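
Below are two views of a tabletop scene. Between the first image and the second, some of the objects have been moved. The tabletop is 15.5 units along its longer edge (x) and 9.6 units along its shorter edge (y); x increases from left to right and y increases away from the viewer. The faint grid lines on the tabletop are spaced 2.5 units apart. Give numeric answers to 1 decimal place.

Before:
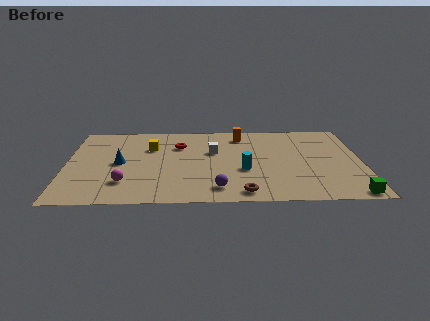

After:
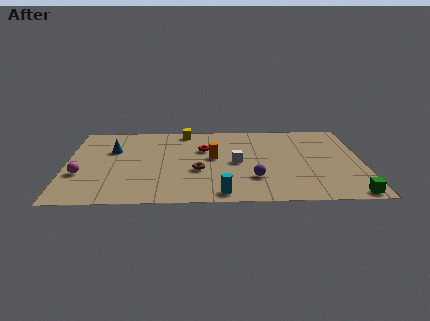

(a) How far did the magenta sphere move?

2.5

The magenta sphere was near (3.1, 2.4) before and (0.8, 3.4) after, so it travelled √(2.3² + 1.0²) ≈ 2.5 units.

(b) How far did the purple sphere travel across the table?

2.2

From (7.9, 1.6) to (9.8, 2.7), the purple sphere covered √(1.9² + 1.1²) ≈ 2.2 units.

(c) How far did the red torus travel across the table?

1.4

The red torus was near (5.9, 6.8) before and (7.2, 6.3) after, so it travelled √(1.3² + 0.5²) ≈ 1.4 units.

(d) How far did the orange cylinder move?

3.2

From (9.2, 8.0) to (7.7, 5.2), the orange cylinder covered √(1.5² + 2.8²) ≈ 3.2 units.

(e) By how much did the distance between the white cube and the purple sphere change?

-2.3

Before: roughly 4.4 units apart; after: 2.1. That's 2.3 units closer together.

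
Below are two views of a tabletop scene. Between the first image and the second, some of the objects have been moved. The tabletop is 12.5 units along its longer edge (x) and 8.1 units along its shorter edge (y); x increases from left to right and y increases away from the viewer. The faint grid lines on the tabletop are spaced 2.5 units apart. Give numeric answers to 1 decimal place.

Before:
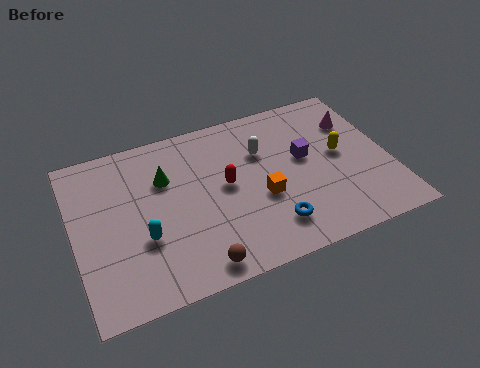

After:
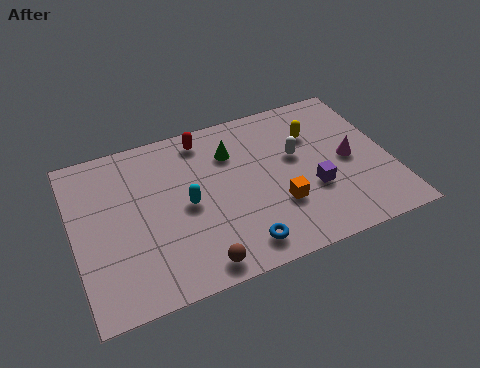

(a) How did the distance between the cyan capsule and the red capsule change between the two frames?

-0.4

They were about 3.7 units apart before and 3.3 after — 0.4 units closer together.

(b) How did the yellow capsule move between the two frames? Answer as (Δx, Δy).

(-0.9, 1.4)

The yellow capsule was at about (10.6, 4.3) and moved to about (9.7, 5.7).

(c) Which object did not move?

the brown sphere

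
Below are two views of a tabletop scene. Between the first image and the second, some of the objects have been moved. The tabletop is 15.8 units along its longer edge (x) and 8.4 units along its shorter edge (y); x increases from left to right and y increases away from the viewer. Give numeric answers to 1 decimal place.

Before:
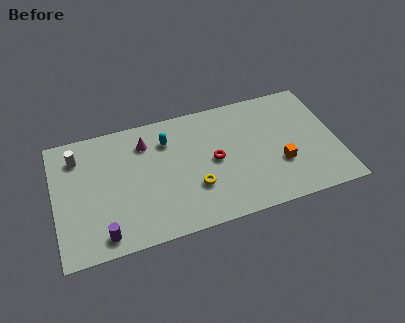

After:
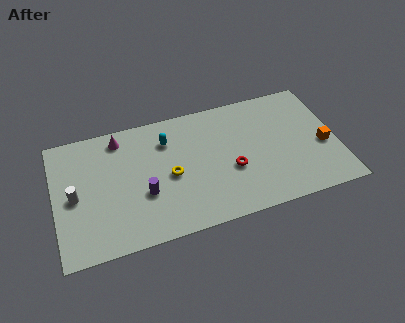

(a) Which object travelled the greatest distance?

the purple cylinder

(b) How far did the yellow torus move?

1.8

The yellow torus moved from about (7.7, 2.7) to (6.4, 3.9), a distance of √(1.3² + 1.2²) ≈ 1.8.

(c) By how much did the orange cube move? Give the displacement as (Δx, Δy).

(2.5, 0.6)

The orange cube started near (12.5, 2.9) and ended near (15.0, 3.5).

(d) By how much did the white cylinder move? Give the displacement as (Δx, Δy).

(-0.3, -2.6)

From the two frames, the white cylinder sits at roughly (1.4, 6.6) before and (1.1, 4.0) after.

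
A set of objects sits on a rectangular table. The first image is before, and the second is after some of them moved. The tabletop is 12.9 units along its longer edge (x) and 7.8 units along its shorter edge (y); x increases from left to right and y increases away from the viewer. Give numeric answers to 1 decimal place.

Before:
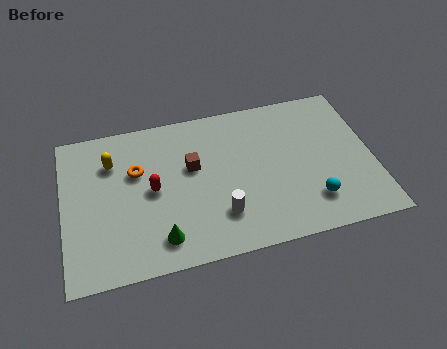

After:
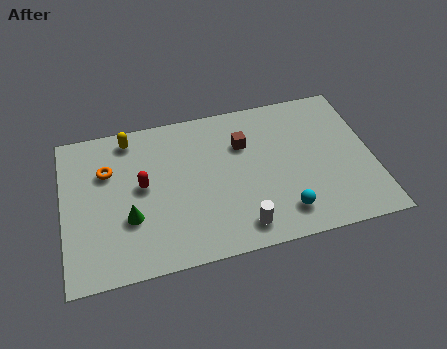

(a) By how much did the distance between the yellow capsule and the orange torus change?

+0.6

They were about 1.2 units apart before and 1.8 after — 0.6 units further apart.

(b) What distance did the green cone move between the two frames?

1.8

The green cone moved from about (3.9, 1.4) to (2.7, 2.7), a distance of √(1.2² + 1.3²) ≈ 1.8.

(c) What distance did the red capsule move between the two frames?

0.5

The red capsule was near (3.7, 3.9) before and (3.3, 4.2) after, so it travelled √(0.4² + 0.3²) ≈ 0.5 units.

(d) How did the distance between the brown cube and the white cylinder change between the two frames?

+1.3

They were about 2.9 units apart before and 4.2 after — 1.3 units further apart.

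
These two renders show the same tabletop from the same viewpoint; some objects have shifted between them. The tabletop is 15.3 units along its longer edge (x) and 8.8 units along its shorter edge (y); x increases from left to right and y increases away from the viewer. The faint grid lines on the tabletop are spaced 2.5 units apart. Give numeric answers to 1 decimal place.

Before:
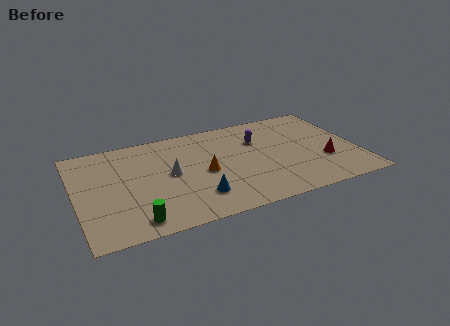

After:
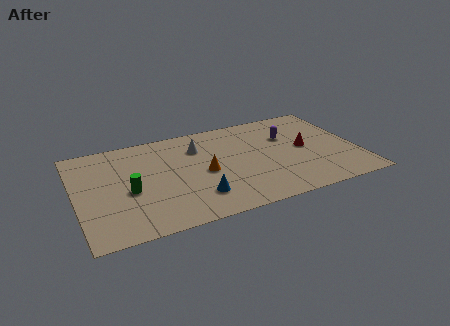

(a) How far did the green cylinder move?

2.6

From (2.9, 1.2) to (2.8, 3.8), the green cylinder covered √(0.1² + 2.6²) ≈ 2.6 units.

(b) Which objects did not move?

the blue cone and the orange cone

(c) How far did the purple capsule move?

1.6

The purple capsule moved from about (10.1, 6.1) to (11.7, 5.9), a distance of √(1.6² + 0.2²) ≈ 1.6.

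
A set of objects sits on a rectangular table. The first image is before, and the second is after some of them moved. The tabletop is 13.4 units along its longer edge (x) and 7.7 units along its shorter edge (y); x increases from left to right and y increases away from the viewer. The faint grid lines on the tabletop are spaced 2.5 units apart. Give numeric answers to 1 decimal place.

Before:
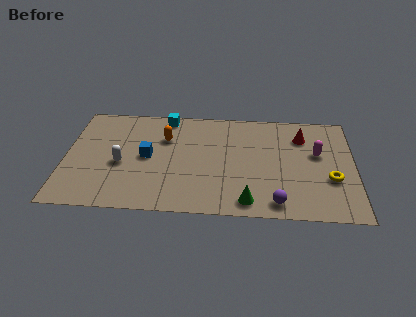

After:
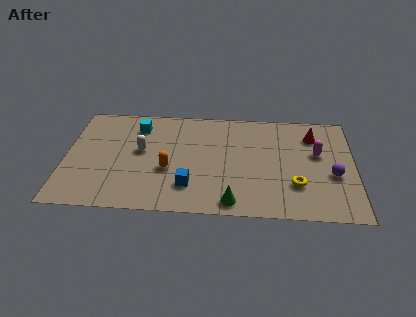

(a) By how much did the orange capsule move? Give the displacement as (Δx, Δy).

(0.2, -2.3)

The orange capsule started near (4.6, 5.3) and ended near (4.8, 3.0).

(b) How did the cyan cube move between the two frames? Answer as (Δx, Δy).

(-1.3, -0.8)

From the two frames, the cyan cube sits at roughly (4.6, 6.9) before and (3.3, 6.1) after.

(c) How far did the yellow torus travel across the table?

1.7

The yellow torus was near (12.3, 2.8) before and (10.7, 2.3) after, so it travelled √(1.6² + 0.5²) ≈ 1.7 units.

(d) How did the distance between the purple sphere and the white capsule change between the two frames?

+1.4

They were about 7.6 units apart before and 9.0 after — 1.4 units further apart.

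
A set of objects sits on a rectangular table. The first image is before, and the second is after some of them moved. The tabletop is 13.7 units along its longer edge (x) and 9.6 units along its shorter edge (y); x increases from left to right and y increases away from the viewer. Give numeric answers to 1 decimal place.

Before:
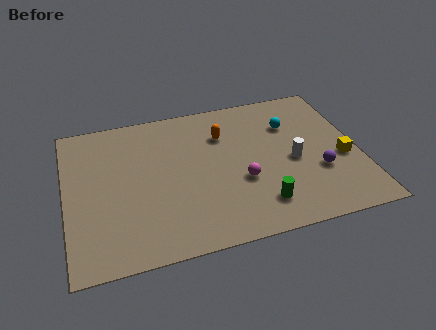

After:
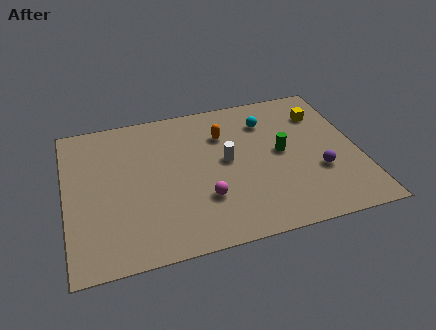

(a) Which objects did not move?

the purple sphere and the orange capsule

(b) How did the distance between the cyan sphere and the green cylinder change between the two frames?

-2.9

Before: roughly 5.3 units apart; after: 2.4. That's 2.9 units closer together.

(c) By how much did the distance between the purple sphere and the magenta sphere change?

+1.8

They were about 3.6 units apart before and 5.4 after — 1.8 units further apart.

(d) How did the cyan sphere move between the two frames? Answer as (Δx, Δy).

(-1.1, 0.5)

From the two frames, the cyan sphere sits at roughly (10.7, 6.8) before and (9.6, 7.3) after.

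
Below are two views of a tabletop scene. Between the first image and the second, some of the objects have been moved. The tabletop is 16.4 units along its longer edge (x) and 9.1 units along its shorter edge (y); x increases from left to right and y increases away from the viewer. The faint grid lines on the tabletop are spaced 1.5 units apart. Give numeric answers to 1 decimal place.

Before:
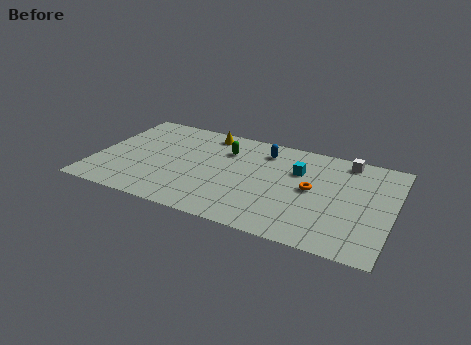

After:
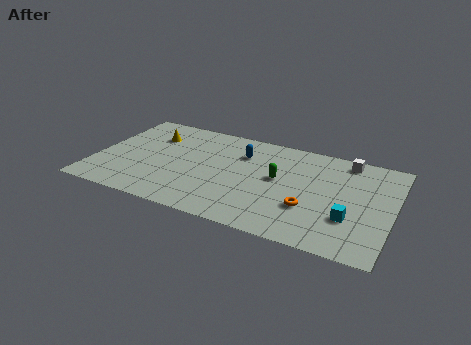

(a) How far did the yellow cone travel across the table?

3.3

The yellow cone was near (5.8, 7.9) before and (2.8, 6.6) after, so it travelled √(3.0² + 1.3²) ≈ 3.3 units.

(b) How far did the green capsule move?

3.5

From (7.0, 6.6) to (10.1, 5.0), the green capsule covered √(3.1² + 1.6²) ≈ 3.5 units.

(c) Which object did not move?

the white cube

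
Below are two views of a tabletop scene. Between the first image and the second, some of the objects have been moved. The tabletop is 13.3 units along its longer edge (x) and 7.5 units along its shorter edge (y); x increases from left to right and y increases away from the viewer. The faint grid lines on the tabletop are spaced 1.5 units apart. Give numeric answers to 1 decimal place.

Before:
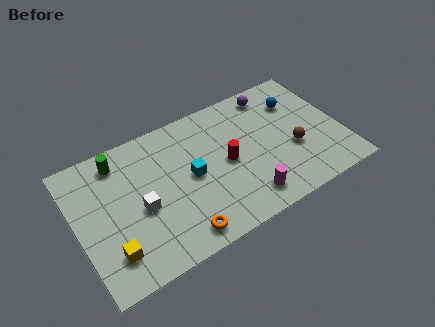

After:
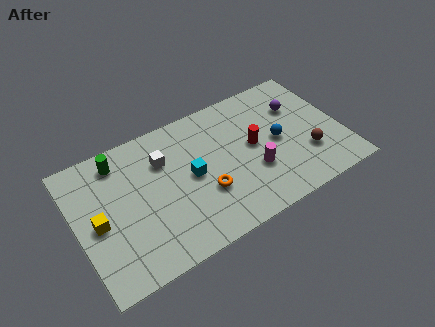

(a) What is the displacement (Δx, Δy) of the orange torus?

(1.5, 1.6)

The orange torus started near (4.7, 1.0) and ended near (6.2, 2.6).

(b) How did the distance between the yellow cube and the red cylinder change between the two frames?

+1.5

The distance was about 6.4 in the first image and 7.9 in the second, so they moved 1.5 units further apart.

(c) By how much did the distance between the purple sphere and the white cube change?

-1.0

The distance was about 7.9 in the first image and 6.9 in the second, so they moved 1.0 units closer together.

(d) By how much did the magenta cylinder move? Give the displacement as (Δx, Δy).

(0.6, 1.3)

From the two frames, the magenta cylinder sits at roughly (8.1, 1.3) before and (8.7, 2.6) after.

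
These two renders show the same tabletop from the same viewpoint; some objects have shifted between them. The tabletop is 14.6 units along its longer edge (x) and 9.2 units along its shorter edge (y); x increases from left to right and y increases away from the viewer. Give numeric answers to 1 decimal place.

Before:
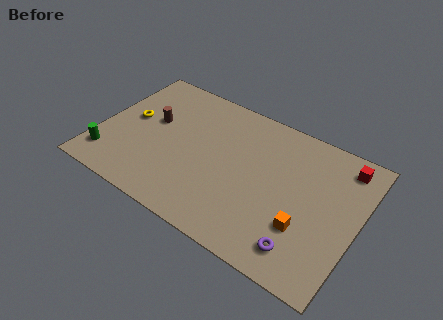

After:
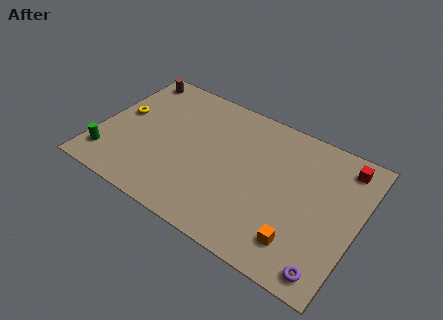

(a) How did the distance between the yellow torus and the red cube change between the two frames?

+0.5

They were about 12.1 units apart before and 12.6 after — 0.5 units further apart.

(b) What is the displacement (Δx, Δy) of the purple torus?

(1.5, -0.5)

The purple torus started near (12.0, 1.6) and ended near (13.5, 1.1).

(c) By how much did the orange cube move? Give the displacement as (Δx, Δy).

(-0.1, -1.0)

From the two frames, the orange cube sits at roughly (11.9, 2.9) before and (11.8, 1.9) after.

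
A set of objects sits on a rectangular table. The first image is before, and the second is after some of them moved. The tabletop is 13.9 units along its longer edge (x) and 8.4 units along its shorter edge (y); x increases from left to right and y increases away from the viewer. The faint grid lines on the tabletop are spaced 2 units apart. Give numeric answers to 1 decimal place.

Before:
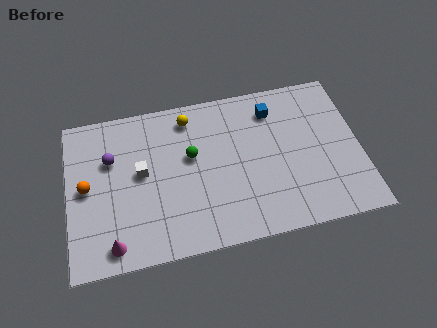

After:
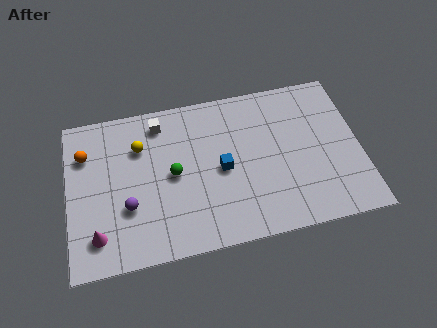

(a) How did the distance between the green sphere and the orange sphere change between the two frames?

-0.5

They were about 5.0 units apart before and 4.5 after — 0.5 units closer together.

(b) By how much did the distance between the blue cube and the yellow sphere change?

+0.3

Before: roughly 4.0 units apart; after: 4.3. That's 0.3 units further apart.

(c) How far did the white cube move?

2.7

The white cube moved from about (3.5, 4.6) to (4.5, 7.1), a distance of √(1.0² + 2.5²) ≈ 2.7.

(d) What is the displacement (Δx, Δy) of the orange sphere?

(0.0, 1.8)

From the two frames, the orange sphere sits at roughly (0.9, 4.3) before and (0.9, 6.1) after.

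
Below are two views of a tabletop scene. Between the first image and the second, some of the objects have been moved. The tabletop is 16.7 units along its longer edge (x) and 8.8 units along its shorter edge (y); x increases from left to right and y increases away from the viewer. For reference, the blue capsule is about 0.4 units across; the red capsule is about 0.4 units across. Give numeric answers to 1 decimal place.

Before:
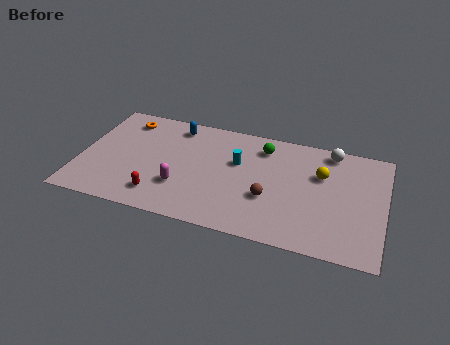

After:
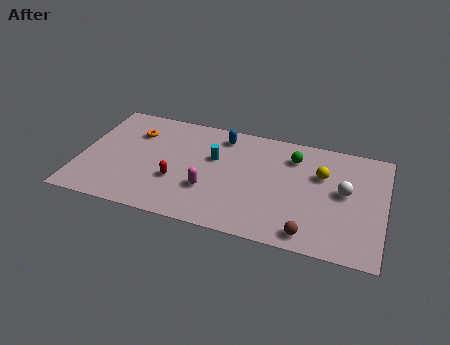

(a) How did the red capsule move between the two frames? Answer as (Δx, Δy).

(0.8, 1.4)

The red capsule started near (4.6, 1.7) and ended near (5.4, 3.1).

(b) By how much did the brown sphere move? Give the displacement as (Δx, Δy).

(2.3, -2.1)

From the two frames, the brown sphere sits at roughly (10.5, 3.2) before and (12.8, 1.1) after.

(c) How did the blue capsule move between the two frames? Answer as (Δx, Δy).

(2.6, -0.1)

The blue capsule was at about (5.0, 7.5) and moved to about (7.6, 7.4).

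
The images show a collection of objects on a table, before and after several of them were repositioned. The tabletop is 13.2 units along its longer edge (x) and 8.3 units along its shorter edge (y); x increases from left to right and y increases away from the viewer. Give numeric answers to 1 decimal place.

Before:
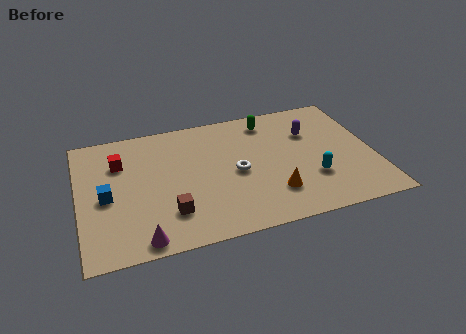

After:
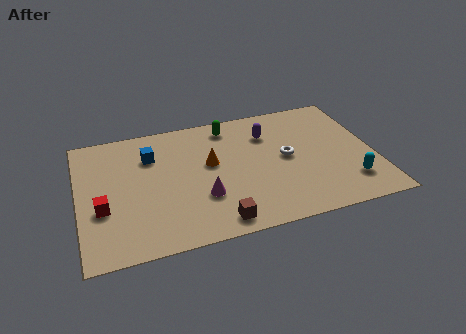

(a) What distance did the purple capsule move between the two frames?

1.9

The purple capsule moved from about (10.5, 5.7) to (8.6, 6.1), a distance of √(1.9² + 0.4²) ≈ 1.9.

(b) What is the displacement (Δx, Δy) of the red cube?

(-0.9, -2.8)

The red cube started near (1.9, 5.9) and ended near (1.0, 3.1).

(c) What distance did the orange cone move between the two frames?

3.7

From (8.5, 2.1) to (5.9, 4.8), the orange cone covered √(2.6² + 2.7²) ≈ 3.7 units.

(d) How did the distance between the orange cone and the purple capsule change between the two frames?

-1.1

The distance was about 4.1 in the first image and 3.0 in the second, so they moved 1.1 units closer together.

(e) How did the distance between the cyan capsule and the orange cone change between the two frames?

+4.8

They were about 1.9 units apart before and 6.7 after — 4.8 units further apart.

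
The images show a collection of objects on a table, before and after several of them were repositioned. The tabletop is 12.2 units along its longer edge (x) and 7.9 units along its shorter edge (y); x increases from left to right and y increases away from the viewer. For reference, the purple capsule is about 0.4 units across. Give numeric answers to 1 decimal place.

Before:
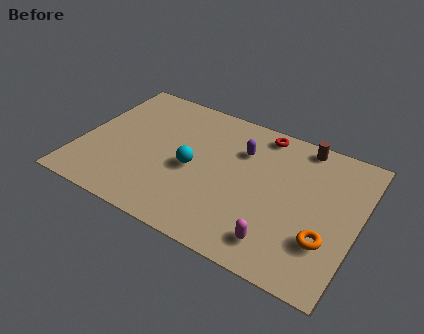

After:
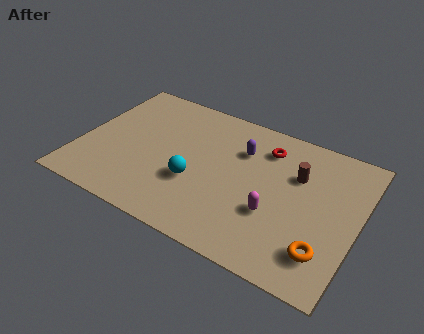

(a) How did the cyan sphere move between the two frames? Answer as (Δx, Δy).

(0.2, -0.7)

The cyan sphere was at about (5.0, 3.6) and moved to about (5.2, 2.9).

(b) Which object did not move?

the purple capsule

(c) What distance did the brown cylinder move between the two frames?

1.8

The brown cylinder was near (9.4, 7.1) before and (9.4, 5.3) after, so it travelled √(0.0² + 1.8²) ≈ 1.8 units.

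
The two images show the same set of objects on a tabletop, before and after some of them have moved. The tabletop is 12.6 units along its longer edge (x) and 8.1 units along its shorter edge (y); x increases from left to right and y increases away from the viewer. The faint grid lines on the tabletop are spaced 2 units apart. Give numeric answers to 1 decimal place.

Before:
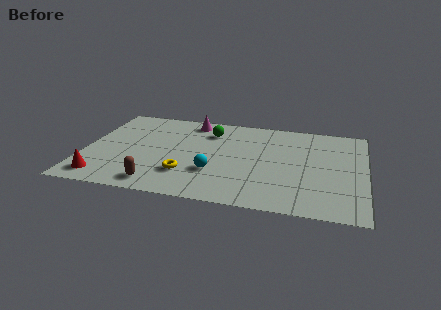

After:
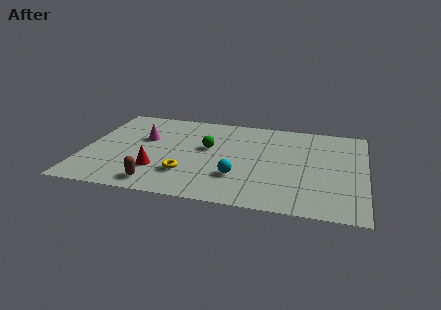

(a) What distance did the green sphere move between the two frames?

1.5

The green sphere was near (5.5, 6.2) before and (5.5, 4.7) after, so it travelled √(0.0² + 1.5²) ≈ 1.5 units.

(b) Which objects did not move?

the brown capsule and the yellow torus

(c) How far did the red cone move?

2.6

From (1.0, 1.2) to (3.4, 2.3), the red cone covered √(2.4² + 1.1²) ≈ 2.6 units.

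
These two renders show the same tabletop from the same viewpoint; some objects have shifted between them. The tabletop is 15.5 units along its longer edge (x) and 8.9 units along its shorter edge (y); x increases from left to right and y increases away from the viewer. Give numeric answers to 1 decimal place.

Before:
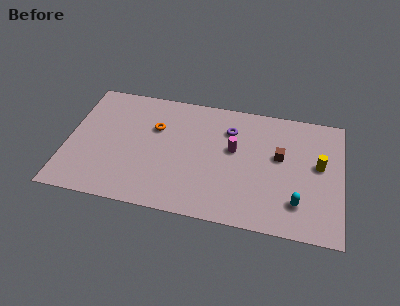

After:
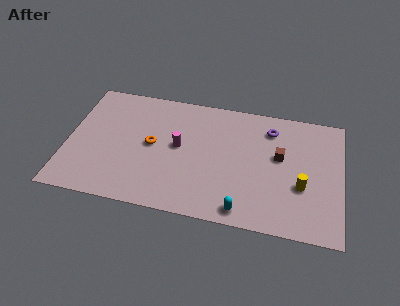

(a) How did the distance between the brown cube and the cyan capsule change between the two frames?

+1.3

The distance was about 3.3 in the first image and 4.6 in the second, so they moved 1.3 units further apart.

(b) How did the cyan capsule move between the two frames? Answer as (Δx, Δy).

(-3.0, -1.1)

From the two frames, the cyan capsule sits at roughly (13.1, 2.1) before and (10.1, 1.0) after.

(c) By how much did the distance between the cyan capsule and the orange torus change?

-2.6

They were about 9.0 units apart before and 6.4 after — 2.6 units closer together.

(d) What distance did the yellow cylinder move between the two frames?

1.9

From (14.2, 5.0) to (13.3, 3.3), the yellow cylinder covered √(0.9² + 1.7²) ≈ 1.9 units.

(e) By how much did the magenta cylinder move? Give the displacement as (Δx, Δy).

(-3.1, -0.4)

The magenta cylinder started near (9.4, 5.2) and ended near (6.3, 4.8).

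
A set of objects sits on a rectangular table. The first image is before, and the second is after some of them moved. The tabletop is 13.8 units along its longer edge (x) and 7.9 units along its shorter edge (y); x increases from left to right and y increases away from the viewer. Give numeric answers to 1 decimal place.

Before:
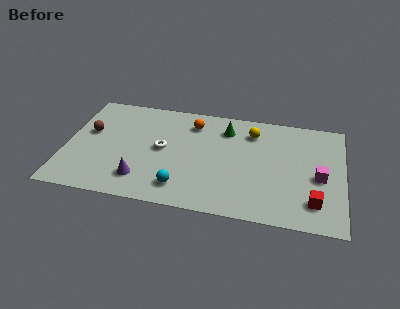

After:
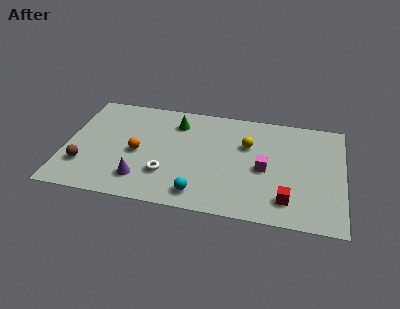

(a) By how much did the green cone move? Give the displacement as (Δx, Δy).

(-2.5, 0.0)

From the two frames, the green cone sits at roughly (7.9, 6.2) before and (5.4, 6.2) after.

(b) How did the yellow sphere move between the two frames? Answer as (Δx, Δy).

(-0.2, -1.0)

The yellow sphere was at about (9.2, 6.2) and moved to about (9.0, 5.2).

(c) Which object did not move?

the purple cone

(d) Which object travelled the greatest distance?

the orange sphere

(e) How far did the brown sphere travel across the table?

2.5

The brown sphere was near (1.1, 4.7) before and (1.0, 2.2) after, so it travelled √(0.1² + 2.5²) ≈ 2.5 units.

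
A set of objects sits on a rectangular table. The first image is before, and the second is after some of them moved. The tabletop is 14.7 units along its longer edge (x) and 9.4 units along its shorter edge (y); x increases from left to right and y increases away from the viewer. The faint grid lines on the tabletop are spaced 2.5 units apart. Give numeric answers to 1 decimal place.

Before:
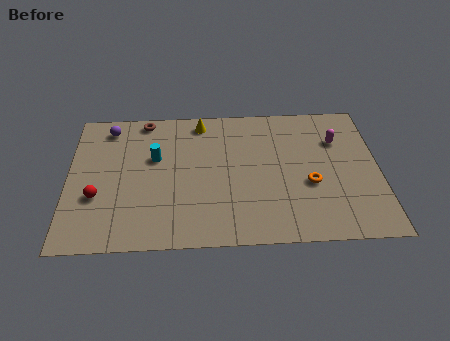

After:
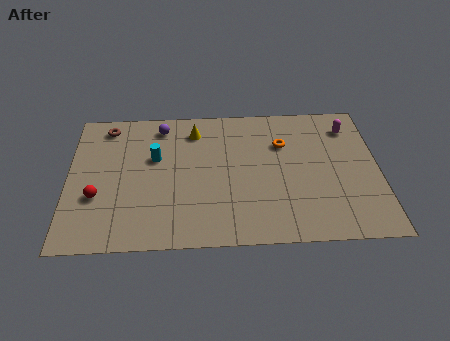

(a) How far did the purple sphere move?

2.5

The purple sphere was near (1.9, 8.0) before and (4.4, 8.0) after, so it travelled √(2.5² + 0.0²) ≈ 2.5 units.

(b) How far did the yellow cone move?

0.7

The yellow cone was near (6.3, 8.2) before and (6.0, 7.6) after, so it travelled √(0.3² + 0.6²) ≈ 0.7 units.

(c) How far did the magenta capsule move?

1.1

From (12.8, 6.6) to (13.4, 7.5), the magenta capsule covered √(0.6² + 0.9²) ≈ 1.1 units.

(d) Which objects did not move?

the red sphere and the cyan cylinder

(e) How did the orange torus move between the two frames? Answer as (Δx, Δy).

(-1.2, 2.8)

From the two frames, the orange torus sits at roughly (11.4, 3.7) before and (10.2, 6.5) after.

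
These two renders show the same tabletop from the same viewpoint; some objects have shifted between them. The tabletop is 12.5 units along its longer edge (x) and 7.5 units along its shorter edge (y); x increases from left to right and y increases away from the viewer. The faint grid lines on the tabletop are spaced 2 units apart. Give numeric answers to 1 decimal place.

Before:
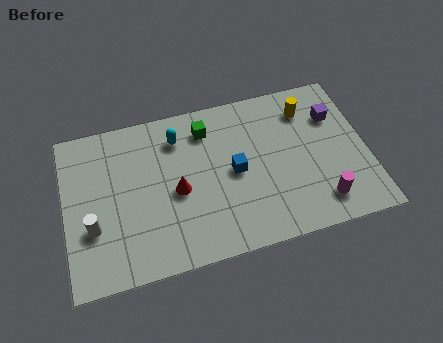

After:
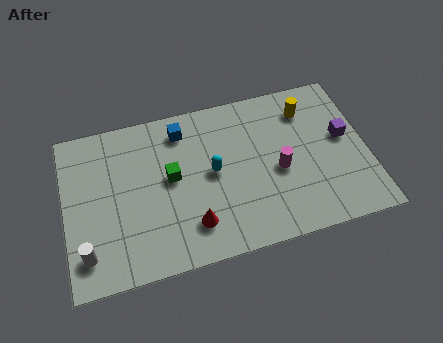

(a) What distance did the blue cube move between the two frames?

3.2

The blue cube was near (7.0, 3.7) before and (5.0, 6.2) after, so it travelled √(2.0² + 2.5²) ≈ 3.2 units.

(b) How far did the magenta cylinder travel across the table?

2.5

The magenta cylinder moved from about (10.4, 1.4) to (8.8, 3.3), a distance of √(1.6² + 1.9²) ≈ 2.5.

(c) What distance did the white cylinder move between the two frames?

1.1

The white cylinder was near (1.1, 2.6) before and (0.8, 1.5) after, so it travelled √(0.3² + 1.1²) ≈ 1.1 units.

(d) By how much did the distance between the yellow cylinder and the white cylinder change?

+0.7

They were about 9.7 units apart before and 10.4 after — 0.7 units further apart.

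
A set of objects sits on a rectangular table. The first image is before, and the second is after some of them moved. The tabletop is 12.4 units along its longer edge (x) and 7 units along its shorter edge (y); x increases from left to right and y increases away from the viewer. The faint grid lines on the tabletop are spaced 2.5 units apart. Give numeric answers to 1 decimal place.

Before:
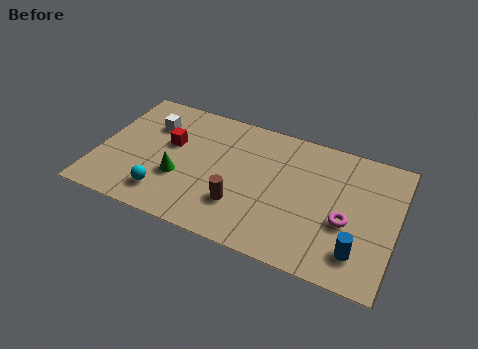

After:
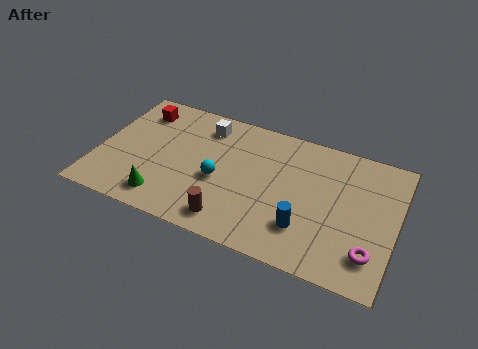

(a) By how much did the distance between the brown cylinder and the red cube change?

+2.4

The distance was about 3.9 in the first image and 6.3 in the second, so they moved 2.4 units further apart.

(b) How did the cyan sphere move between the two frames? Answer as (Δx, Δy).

(2.1, 1.6)

The cyan sphere was at about (3.0, 1.4) and moved to about (5.1, 3.0).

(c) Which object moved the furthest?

the cyan sphere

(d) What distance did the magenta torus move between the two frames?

1.6

From (10.4, 2.8) to (11.5, 1.6), the magenta torus covered √(1.1² + 1.2²) ≈ 1.6 units.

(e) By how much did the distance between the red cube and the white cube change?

+1.6

The distance was about 1.2 in the first image and 2.8 in the second, so they moved 1.6 units further apart.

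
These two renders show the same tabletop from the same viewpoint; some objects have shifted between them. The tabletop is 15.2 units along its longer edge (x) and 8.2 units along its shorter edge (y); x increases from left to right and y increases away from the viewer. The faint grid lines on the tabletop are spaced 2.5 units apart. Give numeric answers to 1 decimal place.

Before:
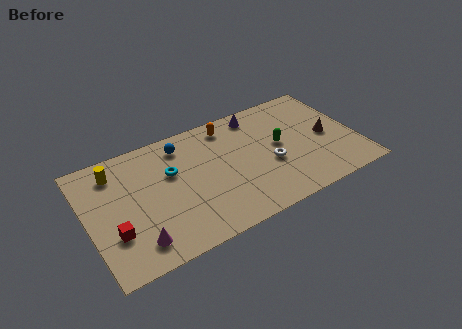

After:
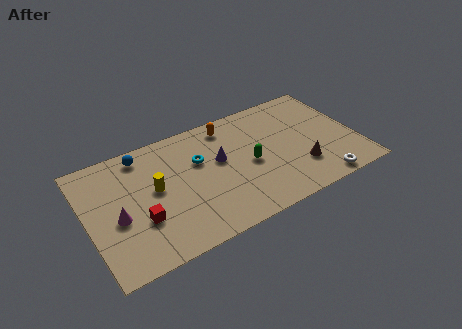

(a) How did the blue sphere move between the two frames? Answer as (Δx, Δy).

(-2.2, 0.3)

From the two frames, the blue sphere sits at roughly (5.6, 6.8) before and (3.4, 7.1) after.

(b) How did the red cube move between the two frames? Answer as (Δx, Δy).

(1.5, 0.2)

From the two frames, the red cube sits at roughly (1.3, 2.6) before and (2.8, 2.8) after.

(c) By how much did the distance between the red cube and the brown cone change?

-3.4

Before: roughly 12.4 units apart; after: 9.0. That's 3.4 units closer together.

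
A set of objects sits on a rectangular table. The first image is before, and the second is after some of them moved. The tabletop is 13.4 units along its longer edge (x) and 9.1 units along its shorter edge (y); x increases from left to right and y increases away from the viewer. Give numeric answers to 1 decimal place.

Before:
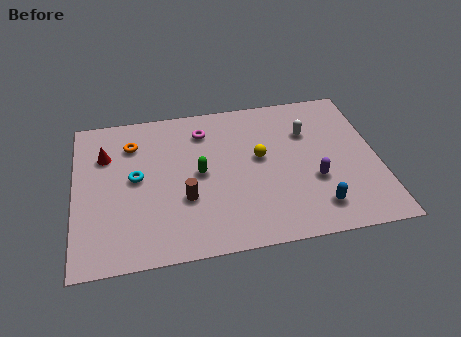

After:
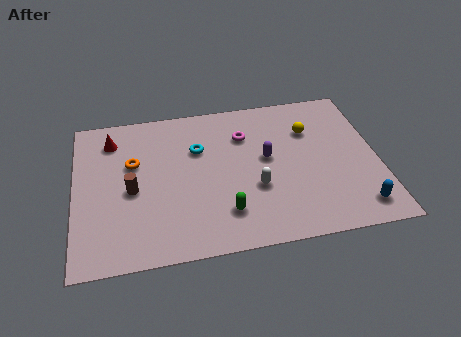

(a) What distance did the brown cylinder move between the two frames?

2.5

From (4.8, 3.2) to (2.5, 4.1), the brown cylinder covered √(2.3² + 0.9²) ≈ 2.5 units.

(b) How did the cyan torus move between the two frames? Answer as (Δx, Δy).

(2.8, 1.3)

From the two frames, the cyan torus sits at roughly (2.7, 4.8) before and (5.5, 6.1) after.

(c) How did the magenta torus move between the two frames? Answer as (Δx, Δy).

(1.8, -0.6)

From the two frames, the magenta torus sits at roughly (5.8, 7.2) before and (7.6, 6.6) after.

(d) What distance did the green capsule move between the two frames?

2.7

From (5.5, 4.6) to (6.5, 2.1), the green capsule covered √(1.0² + 2.5²) ≈ 2.7 units.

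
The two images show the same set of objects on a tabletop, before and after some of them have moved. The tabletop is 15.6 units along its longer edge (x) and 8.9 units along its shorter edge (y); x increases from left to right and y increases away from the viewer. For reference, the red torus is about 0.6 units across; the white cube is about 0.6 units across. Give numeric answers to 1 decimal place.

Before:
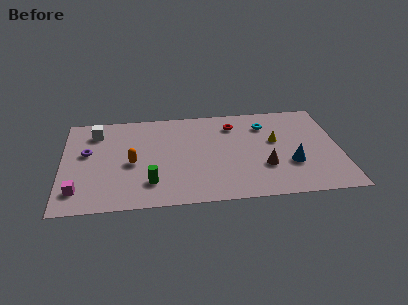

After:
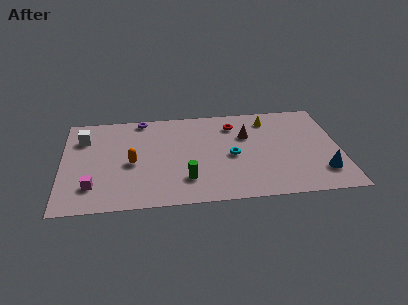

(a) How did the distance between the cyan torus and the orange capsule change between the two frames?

-2.5

Before: roughly 8.1 units apart; after: 5.6. That's 2.5 units closer together.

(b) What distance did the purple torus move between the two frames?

4.2

The purple torus moved from about (1.4, 5.2) to (4.5, 8.1), a distance of √(3.1² + 2.9²) ≈ 4.2.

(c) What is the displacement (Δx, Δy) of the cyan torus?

(-2.0, -2.7)

The cyan torus started near (11.5, 6.8) and ended near (9.5, 4.1).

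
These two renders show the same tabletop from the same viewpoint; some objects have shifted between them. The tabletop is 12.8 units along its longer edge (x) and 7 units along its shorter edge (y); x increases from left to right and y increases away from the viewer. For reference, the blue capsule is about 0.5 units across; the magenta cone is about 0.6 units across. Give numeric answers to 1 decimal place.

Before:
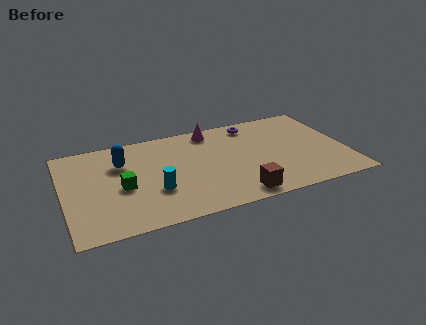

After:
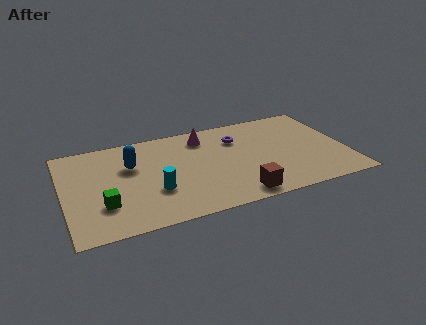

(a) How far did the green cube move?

1.3

The green cube moved from about (2.6, 3.1) to (1.7, 2.1), a distance of √(0.9² + 1.0²) ≈ 1.3.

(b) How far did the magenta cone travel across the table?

0.6

From (6.9, 6.1) to (6.5, 5.7), the magenta cone covered √(0.4² + 0.4²) ≈ 0.6 units.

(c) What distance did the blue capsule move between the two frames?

0.5

The blue capsule was near (2.7, 4.9) before and (3.1, 4.6) after, so it travelled √(0.4² + 0.3²) ≈ 0.5 units.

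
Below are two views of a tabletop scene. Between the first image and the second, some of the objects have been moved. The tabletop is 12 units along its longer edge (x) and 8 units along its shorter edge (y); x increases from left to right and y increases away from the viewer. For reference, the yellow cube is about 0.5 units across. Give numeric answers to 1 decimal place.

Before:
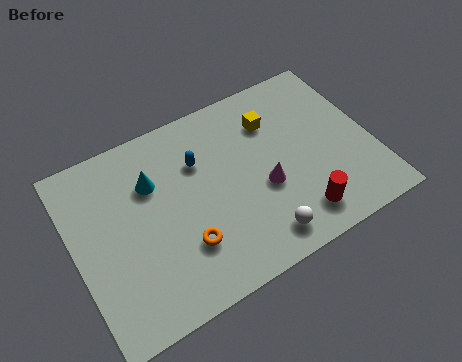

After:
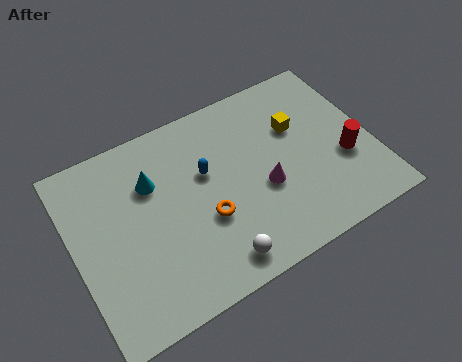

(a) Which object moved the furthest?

the red cylinder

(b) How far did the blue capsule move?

0.6

The blue capsule was near (5.2, 5.5) before and (5.4, 4.9) after, so it travelled √(0.2² + 0.6²) ≈ 0.6 units.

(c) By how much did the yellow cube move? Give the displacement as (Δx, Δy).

(0.9, -0.7)

From the two frames, the yellow cube sits at roughly (8.3, 5.9) before and (9.2, 5.2) after.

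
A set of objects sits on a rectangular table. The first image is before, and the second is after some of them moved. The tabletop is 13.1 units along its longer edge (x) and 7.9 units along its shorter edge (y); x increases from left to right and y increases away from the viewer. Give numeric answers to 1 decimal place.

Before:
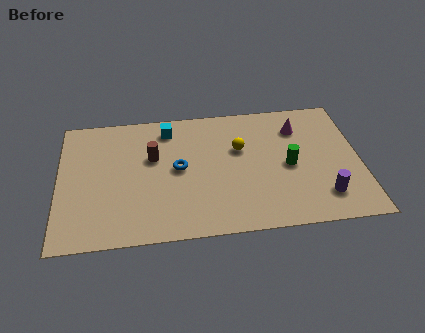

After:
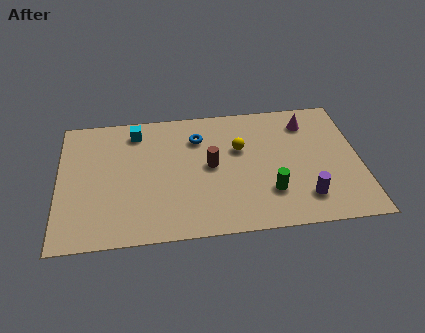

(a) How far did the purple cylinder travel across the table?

0.8

From (11.4, 1.7) to (10.6, 1.7), the purple cylinder covered √(0.8² + 0.0²) ≈ 0.8 units.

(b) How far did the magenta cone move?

0.5

The magenta cone moved from about (10.5, 6.0) to (10.9, 6.3), a distance of √(0.4² + 0.3²) ≈ 0.5.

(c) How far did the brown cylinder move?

2.6

From (4.1, 4.9) to (6.6, 4.1), the brown cylinder covered √(2.5² + 0.8²) ≈ 2.6 units.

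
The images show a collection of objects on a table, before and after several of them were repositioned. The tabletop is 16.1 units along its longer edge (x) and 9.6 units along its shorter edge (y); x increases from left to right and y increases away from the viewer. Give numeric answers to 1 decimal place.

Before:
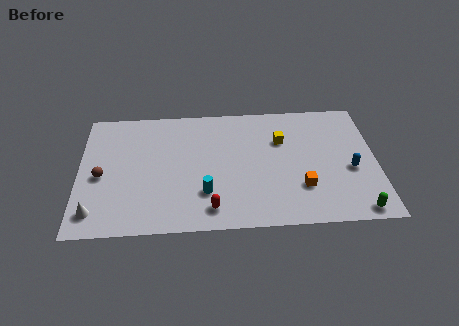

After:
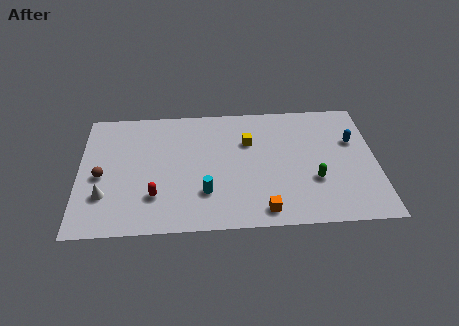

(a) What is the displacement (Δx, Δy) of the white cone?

(0.5, 1.2)

From the two frames, the white cone sits at roughly (0.9, 1.6) before and (1.4, 2.8) after.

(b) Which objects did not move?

the cyan cylinder and the brown sphere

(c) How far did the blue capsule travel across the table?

2.2

The blue capsule moved from about (14.7, 4.0) to (14.9, 6.2), a distance of √(0.2² + 2.2²) ≈ 2.2.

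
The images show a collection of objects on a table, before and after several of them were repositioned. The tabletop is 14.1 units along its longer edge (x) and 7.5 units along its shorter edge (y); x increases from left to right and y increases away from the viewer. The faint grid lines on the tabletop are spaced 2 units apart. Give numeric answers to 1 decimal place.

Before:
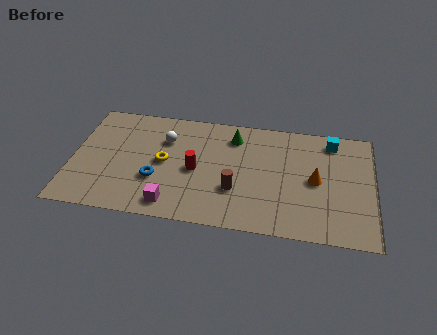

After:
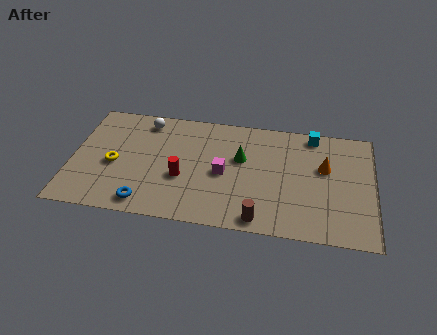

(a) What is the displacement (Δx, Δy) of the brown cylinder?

(1.2, -1.7)

The brown cylinder was at about (7.7, 2.5) and moved to about (8.9, 0.8).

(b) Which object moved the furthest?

the magenta cube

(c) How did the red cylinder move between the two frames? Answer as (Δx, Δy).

(-0.6, -0.6)

The red cylinder started near (5.8, 3.5) and ended near (5.2, 2.9).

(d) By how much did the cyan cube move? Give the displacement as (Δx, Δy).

(-0.9, 0.3)

The cyan cube started near (12.1, 6.4) and ended near (11.2, 6.7).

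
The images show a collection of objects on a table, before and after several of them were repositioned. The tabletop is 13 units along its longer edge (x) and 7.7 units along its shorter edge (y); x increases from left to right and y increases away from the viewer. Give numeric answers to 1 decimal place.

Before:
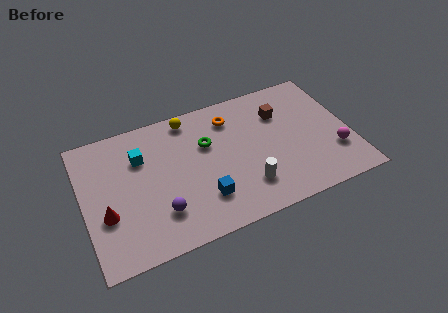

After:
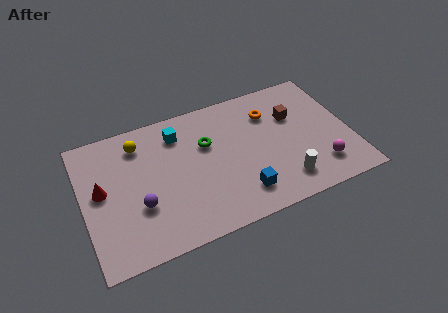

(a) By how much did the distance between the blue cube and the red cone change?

+2.3

They were about 4.7 units apart before and 7.0 after — 2.3 units further apart.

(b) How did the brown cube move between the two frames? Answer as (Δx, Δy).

(0.6, -0.4)

From the two frames, the brown cube sits at roughly (9.8, 5.5) before and (10.4, 5.1) after.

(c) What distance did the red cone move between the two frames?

1.4

The red cone was near (1.0, 2.8) before and (0.9, 4.2) after, so it travelled √(0.1² + 1.4²) ≈ 1.4 units.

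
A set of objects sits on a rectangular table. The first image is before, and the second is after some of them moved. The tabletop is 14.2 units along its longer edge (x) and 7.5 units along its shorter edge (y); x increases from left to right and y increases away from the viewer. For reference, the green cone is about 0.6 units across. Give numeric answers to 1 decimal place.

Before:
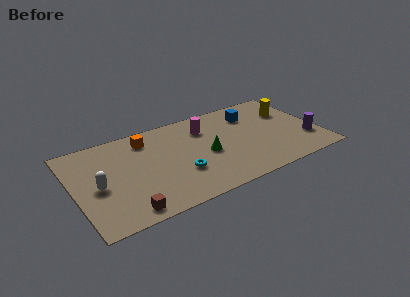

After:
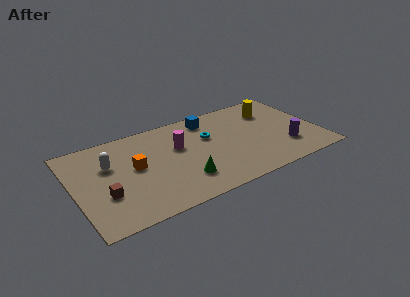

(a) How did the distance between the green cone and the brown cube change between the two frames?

-1.1

Before: roughly 5.6 units apart; after: 4.5. That's 1.1 units closer together.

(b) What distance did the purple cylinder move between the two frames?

1.3

The purple cylinder moved from about (13.4, 2.2) to (12.1, 2.1), a distance of √(1.3² + 0.1²) ≈ 1.3.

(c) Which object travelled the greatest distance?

the cyan torus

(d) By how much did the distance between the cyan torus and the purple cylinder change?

-2.5

Before: roughly 7.5 units apart; after: 5.0. That's 2.5 units closer together.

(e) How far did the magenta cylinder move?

1.9

From (7.8, 5.6) to (6.1, 4.7), the magenta cylinder covered √(1.7² + 0.9²) ≈ 1.9 units.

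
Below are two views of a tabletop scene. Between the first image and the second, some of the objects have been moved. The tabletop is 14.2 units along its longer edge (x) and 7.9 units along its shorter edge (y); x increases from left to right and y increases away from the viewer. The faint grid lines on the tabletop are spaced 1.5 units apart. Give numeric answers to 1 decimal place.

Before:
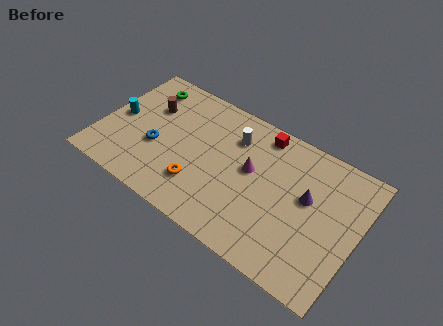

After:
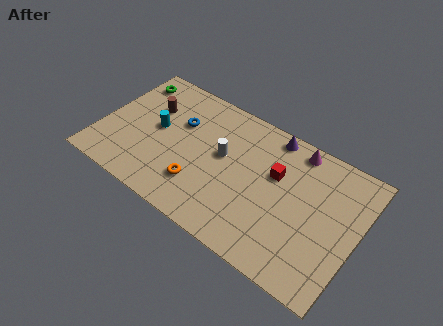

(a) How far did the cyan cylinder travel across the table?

2.1

From (0.9, 3.9) to (3.0, 4.2), the cyan cylinder covered √(2.1² + 0.3²) ≈ 2.1 units.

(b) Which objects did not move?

the orange torus and the brown cylinder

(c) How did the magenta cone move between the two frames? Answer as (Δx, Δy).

(2.1, 2.5)

The magenta cone was at about (8.3, 4.5) and moved to about (10.4, 7.0).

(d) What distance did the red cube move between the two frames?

2.2

The red cube was near (8.5, 6.9) before and (9.6, 5.0) after, so it travelled √(1.1² + 1.9²) ≈ 2.2 units.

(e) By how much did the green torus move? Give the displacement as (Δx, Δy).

(-0.9, 0.0)

From the two frames, the green torus sits at roughly (1.9, 6.5) before and (1.0, 6.5) after.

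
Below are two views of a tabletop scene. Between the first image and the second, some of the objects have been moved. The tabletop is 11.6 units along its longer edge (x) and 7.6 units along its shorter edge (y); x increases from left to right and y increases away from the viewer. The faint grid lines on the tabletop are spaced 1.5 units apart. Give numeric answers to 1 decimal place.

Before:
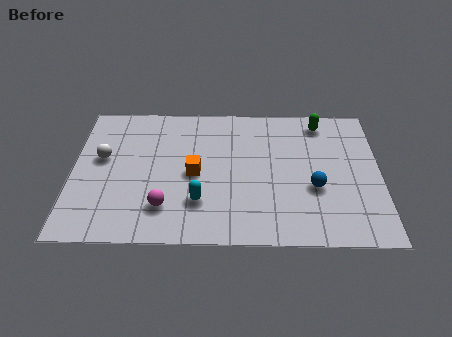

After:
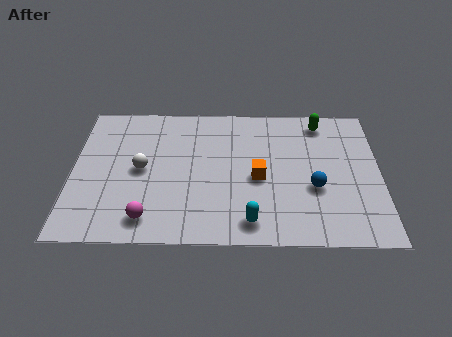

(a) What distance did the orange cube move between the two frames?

2.4

From (4.6, 3.6) to (7.0, 3.4), the orange cube covered √(2.4² + 0.2²) ≈ 2.4 units.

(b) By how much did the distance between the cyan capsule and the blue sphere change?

-1.4

Before: roughly 4.4 units apart; after: 3.0. That's 1.4 units closer together.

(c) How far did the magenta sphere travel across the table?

0.8

From (3.5, 1.8) to (2.9, 1.2), the magenta sphere covered √(0.6² + 0.6²) ≈ 0.8 units.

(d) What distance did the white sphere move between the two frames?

1.6

The white sphere moved from about (1.1, 4.4) to (2.6, 3.8), a distance of √(1.5² + 0.6²) ≈ 1.6.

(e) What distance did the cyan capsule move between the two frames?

2.1

The cyan capsule moved from about (4.8, 2.1) to (6.7, 1.1), a distance of √(1.9² + 1.0²) ≈ 2.1.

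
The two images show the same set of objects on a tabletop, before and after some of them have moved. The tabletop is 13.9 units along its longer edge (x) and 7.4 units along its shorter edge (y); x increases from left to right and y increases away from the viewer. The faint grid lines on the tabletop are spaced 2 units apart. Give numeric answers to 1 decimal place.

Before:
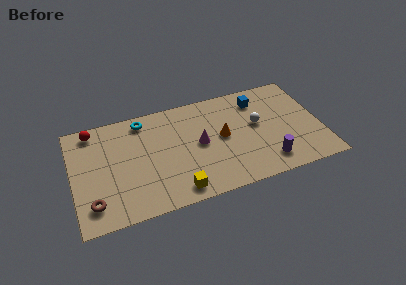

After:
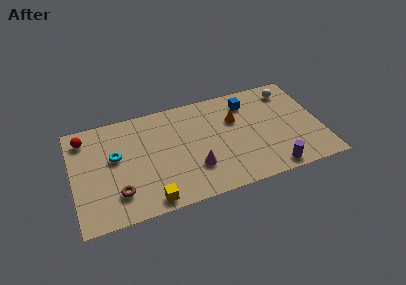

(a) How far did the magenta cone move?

1.6

The magenta cone moved from about (7.1, 3.8) to (6.7, 2.2), a distance of √(0.4² + 1.6²) ≈ 1.6.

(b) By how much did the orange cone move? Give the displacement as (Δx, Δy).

(0.8, 1.0)

From the two frames, the orange cone sits at roughly (8.4, 3.9) before and (9.2, 4.9) after.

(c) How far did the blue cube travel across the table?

0.6

The blue cube was near (10.6, 5.9) before and (10.0, 5.9) after, so it travelled √(0.6² + 0.0²) ≈ 0.6 units.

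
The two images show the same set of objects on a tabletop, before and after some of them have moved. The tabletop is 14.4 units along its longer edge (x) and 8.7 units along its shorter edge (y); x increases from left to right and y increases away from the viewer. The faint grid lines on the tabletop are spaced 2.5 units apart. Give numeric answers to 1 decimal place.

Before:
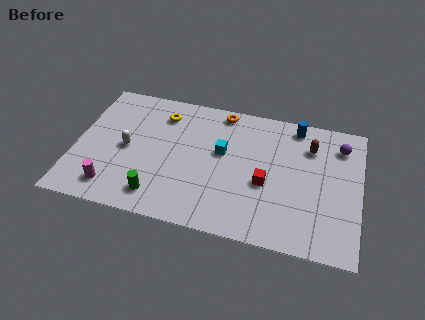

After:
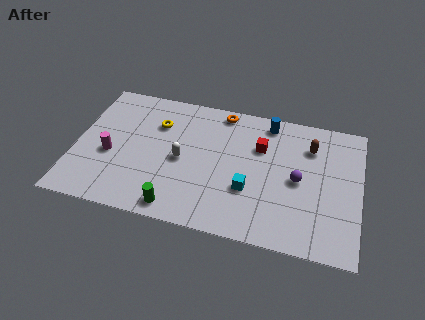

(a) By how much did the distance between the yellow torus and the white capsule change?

-0.6

The distance was about 3.1 in the first image and 2.5 in the second, so they moved 0.6 units closer together.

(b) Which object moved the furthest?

the purple sphere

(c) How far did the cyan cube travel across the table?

2.6

The cyan cube moved from about (7.4, 5.1) to (8.9, 3.0), a distance of √(1.5² + 2.1²) ≈ 2.6.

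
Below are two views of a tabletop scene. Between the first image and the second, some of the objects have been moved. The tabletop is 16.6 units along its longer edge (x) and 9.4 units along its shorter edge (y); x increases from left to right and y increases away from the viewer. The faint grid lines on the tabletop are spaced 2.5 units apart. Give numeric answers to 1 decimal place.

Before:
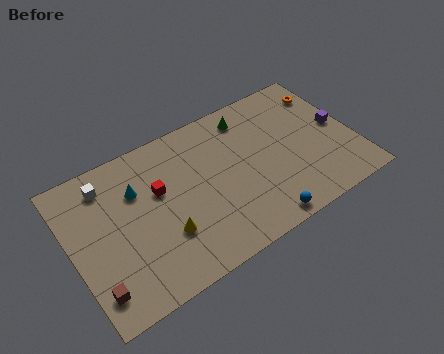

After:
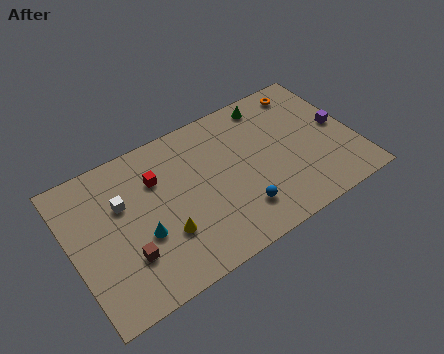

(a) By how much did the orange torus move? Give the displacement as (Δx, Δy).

(-1.2, 0.7)

From the two frames, the orange torus sits at roughly (15.6, 7.4) before and (14.4, 8.1) after.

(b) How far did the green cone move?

1.3

The green cone was near (10.9, 7.9) before and (12.2, 8.2) after, so it travelled √(1.3² + 0.3²) ≈ 1.3 units.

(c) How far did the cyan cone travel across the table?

2.9

The cyan cone was near (4.0, 6.5) before and (3.9, 3.6) after, so it travelled √(0.1² + 2.9²) ≈ 2.9 units.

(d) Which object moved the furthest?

the cyan cone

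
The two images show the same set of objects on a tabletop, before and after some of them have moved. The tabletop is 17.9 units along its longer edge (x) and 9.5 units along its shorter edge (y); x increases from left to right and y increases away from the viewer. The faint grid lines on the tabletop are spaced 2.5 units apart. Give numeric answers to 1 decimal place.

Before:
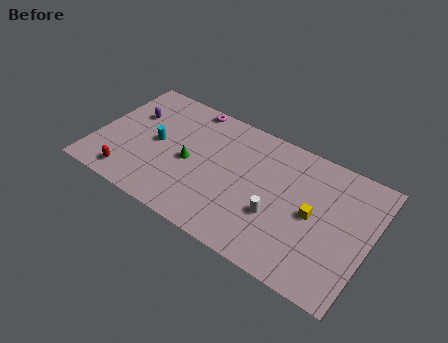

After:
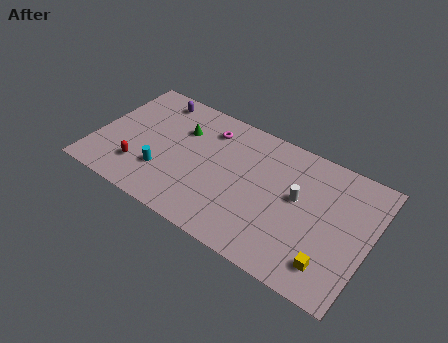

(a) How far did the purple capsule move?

2.2

The purple capsule moved from about (2.0, 6.3) to (3.2, 8.2), a distance of √(1.2² + 1.9²) ≈ 2.2.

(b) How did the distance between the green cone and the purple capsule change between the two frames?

-2.0

The distance was about 4.6 in the first image and 2.6 in the second, so they moved 2.0 units closer together.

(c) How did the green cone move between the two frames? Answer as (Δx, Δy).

(-0.9, 2.2)

The green cone was at about (6.2, 4.4) and moved to about (5.3, 6.6).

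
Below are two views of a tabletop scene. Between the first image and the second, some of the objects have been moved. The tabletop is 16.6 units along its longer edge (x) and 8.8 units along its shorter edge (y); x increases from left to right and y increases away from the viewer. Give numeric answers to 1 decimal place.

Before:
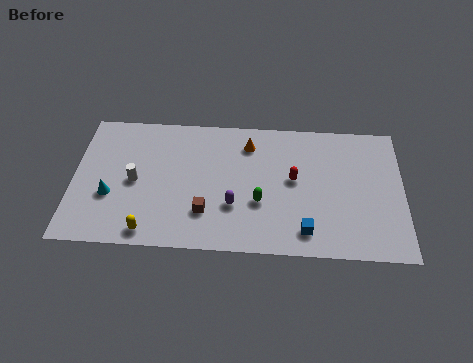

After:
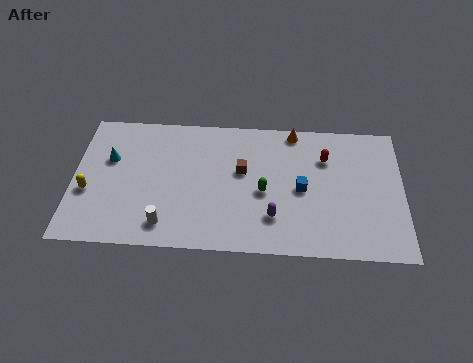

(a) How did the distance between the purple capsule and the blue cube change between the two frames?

-1.5

The distance was about 3.9 in the first image and 2.4 in the second, so they moved 1.5 units closer together.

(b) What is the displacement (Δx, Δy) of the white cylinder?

(1.6, -2.7)

The white cylinder started near (3.1, 4.2) and ended near (4.7, 1.5).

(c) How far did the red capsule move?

2.2

The red capsule was near (11.1, 4.8) before and (12.7, 6.3) after, so it travelled √(1.6² + 1.5²) ≈ 2.2 units.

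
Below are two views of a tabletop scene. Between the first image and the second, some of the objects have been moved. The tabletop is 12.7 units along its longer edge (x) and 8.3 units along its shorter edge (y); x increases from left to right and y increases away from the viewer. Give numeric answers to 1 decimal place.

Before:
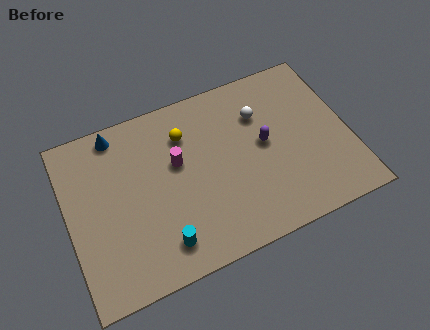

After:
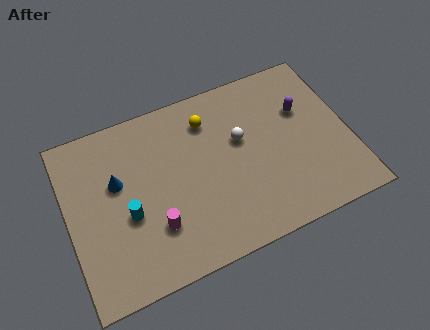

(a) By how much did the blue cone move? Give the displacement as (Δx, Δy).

(-0.2, -2.3)

The blue cone started near (2.5, 7.4) and ended near (2.3, 5.1).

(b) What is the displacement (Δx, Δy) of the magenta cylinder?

(-1.3, -2.6)

The magenta cylinder was at about (5.0, 5.0) and moved to about (3.7, 2.4).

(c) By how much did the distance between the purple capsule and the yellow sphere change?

+0.5

Before: roughly 3.8 units apart; after: 4.3. That's 0.5 units further apart.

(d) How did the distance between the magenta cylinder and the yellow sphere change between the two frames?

+3.7

The distance was about 1.3 in the first image and 5.0 in the second, so they moved 3.7 units further apart.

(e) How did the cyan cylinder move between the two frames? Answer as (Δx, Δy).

(-1.3, 1.9)

From the two frames, the cyan cylinder sits at roughly (3.9, 1.5) before and (2.6, 3.4) after.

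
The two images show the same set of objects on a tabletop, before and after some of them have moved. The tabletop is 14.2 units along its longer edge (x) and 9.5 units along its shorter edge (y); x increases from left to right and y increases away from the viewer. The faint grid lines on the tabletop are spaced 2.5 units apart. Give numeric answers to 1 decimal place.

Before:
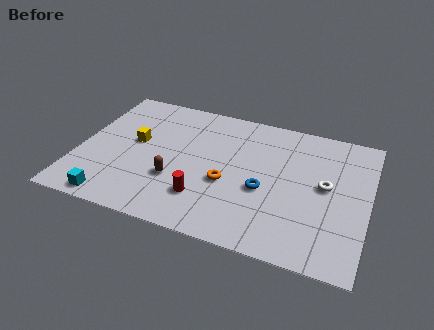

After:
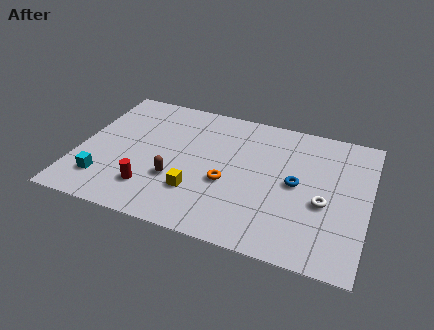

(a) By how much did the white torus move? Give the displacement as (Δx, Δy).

(0.0, -1.2)

The white torus was at about (12.1, 5.1) and moved to about (12.1, 3.9).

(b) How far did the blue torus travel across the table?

1.7

From (9.2, 3.9) to (10.7, 4.8), the blue torus covered √(1.5² + 0.9²) ≈ 1.7 units.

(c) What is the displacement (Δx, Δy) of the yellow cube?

(3.3, -2.6)

The yellow cube was at about (2.7, 5.3) and moved to about (6.0, 2.7).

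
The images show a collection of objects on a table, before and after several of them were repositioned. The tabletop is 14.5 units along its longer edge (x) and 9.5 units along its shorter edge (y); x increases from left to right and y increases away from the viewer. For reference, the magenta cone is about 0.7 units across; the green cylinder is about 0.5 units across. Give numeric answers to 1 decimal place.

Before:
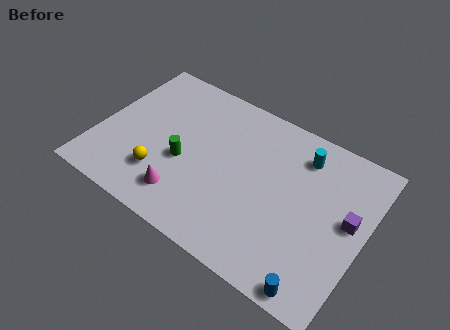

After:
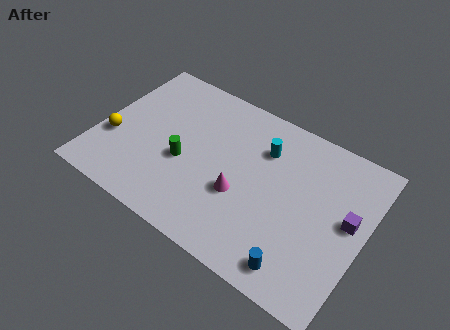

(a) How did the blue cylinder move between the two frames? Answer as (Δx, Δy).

(-1.1, 0.5)

The blue cylinder was at about (12.7, 0.8) and moved to about (11.6, 1.3).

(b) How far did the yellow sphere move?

3.0

The yellow sphere moved from about (3.8, 2.5) to (0.9, 3.4), a distance of √(2.9² + 0.9²) ≈ 3.0.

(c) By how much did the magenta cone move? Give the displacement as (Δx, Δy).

(2.8, 1.7)

From the two frames, the magenta cone sits at roughly (5.2, 1.9) before and (8.0, 3.6) after.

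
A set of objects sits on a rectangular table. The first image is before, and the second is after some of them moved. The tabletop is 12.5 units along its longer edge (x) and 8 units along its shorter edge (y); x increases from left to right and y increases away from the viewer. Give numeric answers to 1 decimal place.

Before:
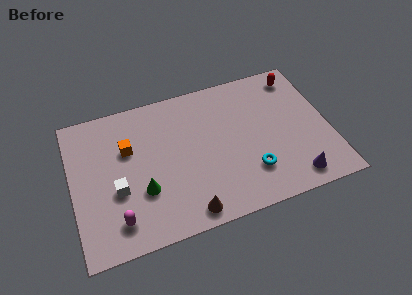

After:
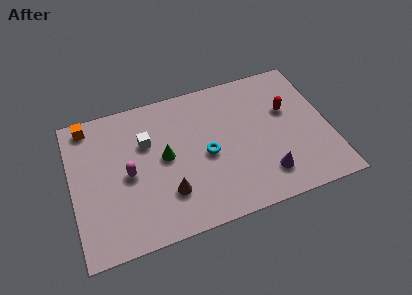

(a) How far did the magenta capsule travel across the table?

2.4

The magenta capsule moved from about (2.0, 1.5) to (2.7, 3.8), a distance of √(0.7² + 2.3²) ≈ 2.4.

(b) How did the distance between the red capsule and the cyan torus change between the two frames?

-1.2

The distance was about 5.5 in the first image and 4.3 in the second, so they moved 1.2 units closer together.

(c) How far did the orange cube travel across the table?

2.6

The orange cube moved from about (2.8, 5.2) to (1.0, 7.1), a distance of √(1.8² + 1.9²) ≈ 2.6.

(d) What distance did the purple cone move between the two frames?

1.4

The purple cone was near (10.5, 1.1) before and (9.2, 1.7) after, so it travelled √(1.3² + 0.6²) ≈ 1.4 units.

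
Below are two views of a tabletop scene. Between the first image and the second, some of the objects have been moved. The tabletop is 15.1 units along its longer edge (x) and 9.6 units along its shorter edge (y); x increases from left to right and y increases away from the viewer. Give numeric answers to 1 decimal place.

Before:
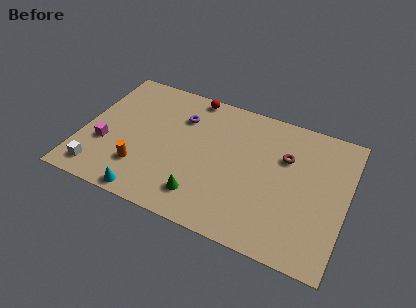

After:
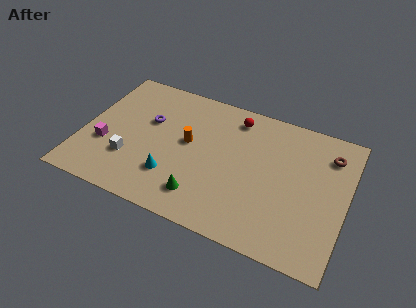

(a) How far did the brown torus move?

2.6

The brown torus moved from about (11.5, 6.4) to (13.9, 7.5), a distance of √(2.4² + 1.1²) ≈ 2.6.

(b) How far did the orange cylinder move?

3.7

From (3.6, 2.5) to (6.0, 5.3), the orange cylinder covered √(2.4² + 2.8²) ≈ 3.7 units.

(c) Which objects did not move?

the green cone and the magenta cube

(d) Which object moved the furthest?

the orange cylinder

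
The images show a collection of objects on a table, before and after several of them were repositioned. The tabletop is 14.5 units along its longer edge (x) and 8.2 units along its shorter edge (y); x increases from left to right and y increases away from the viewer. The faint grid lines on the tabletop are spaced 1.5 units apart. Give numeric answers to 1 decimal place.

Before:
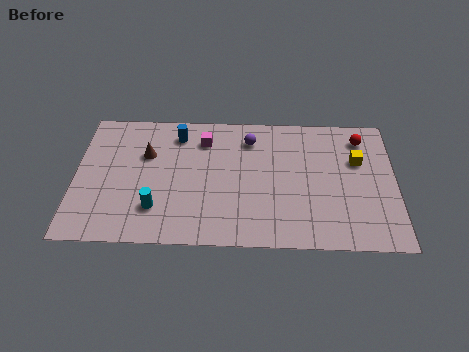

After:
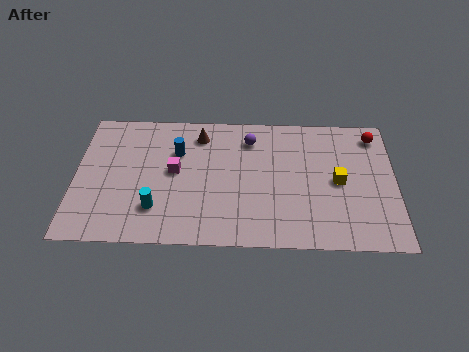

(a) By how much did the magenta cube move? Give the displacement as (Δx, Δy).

(-1.3, -2.0)

The magenta cube was at about (5.8, 6.4) and moved to about (4.5, 4.4).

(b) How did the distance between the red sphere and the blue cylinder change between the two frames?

+0.7

The distance was about 8.4 in the first image and 9.1 in the second, so they moved 0.7 units further apart.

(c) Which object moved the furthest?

the brown cone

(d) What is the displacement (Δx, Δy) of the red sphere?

(0.6, 0.2)

From the two frames, the red sphere sits at roughly (13.0, 6.7) before and (13.6, 6.9) after.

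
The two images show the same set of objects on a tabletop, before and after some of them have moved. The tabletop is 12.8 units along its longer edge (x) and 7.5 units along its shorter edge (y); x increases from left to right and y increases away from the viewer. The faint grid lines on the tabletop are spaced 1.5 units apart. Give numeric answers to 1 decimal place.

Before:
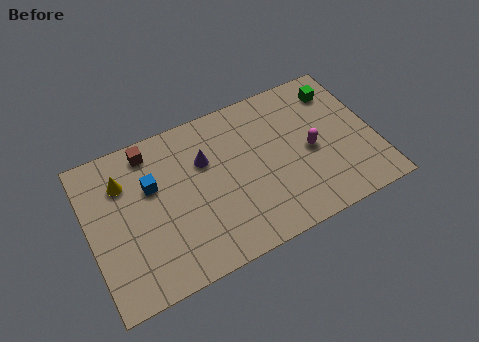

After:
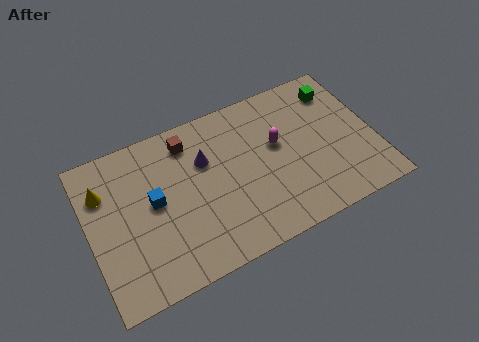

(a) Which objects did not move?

the purple cone and the green cube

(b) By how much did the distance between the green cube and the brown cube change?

-1.7

The distance was about 8.5 in the first image and 6.8 in the second, so they moved 1.7 units closer together.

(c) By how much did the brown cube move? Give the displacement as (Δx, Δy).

(1.7, -0.3)

The brown cube started near (3.0, 6.5) and ended near (4.7, 6.2).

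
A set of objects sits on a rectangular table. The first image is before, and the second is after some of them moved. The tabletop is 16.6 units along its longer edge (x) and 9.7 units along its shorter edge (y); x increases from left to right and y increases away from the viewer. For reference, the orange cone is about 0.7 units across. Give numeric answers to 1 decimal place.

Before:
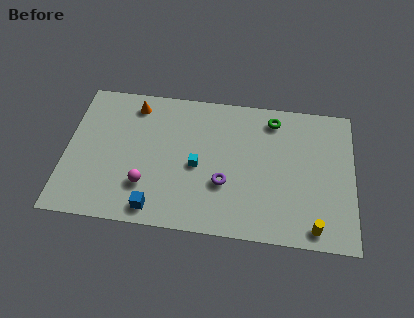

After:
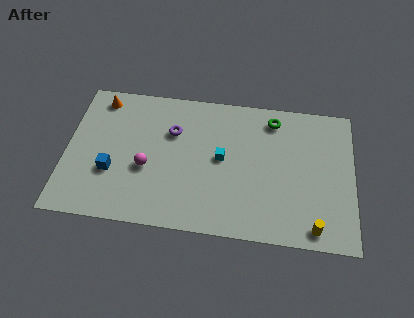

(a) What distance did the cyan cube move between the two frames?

1.6

The cyan cube was near (7.6, 4.4) before and (9.0, 5.1) after, so it travelled √(1.4² + 0.7²) ≈ 1.6 units.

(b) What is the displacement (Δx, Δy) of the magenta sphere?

(0.0, 1.2)

The magenta sphere started near (4.7, 2.7) and ended near (4.7, 3.9).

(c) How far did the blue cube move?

3.4

The blue cube was near (5.3, 1.2) before and (2.7, 3.4) after, so it travelled √(2.6² + 2.2²) ≈ 3.4 units.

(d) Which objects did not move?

the green torus and the yellow cylinder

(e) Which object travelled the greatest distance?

the purple torus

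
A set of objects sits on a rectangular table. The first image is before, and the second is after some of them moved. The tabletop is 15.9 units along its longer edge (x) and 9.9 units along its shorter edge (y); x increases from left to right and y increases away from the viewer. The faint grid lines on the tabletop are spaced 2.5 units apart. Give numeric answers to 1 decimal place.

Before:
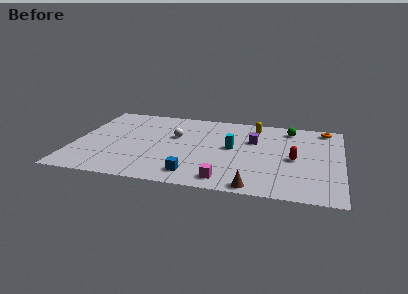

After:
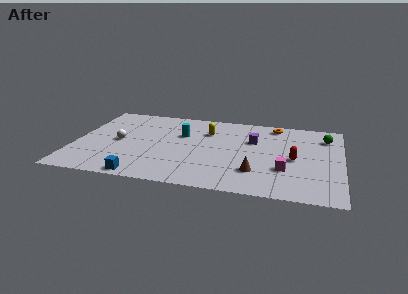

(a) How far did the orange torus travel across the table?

3.0

The orange torus moved from about (14.8, 8.8) to (11.8, 8.7), a distance of √(3.0² + 0.1²) ≈ 3.0.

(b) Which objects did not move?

the red capsule and the purple cube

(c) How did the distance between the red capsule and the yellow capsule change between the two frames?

+1.4

The distance was about 4.5 in the first image and 5.9 in the second, so they moved 1.4 units further apart.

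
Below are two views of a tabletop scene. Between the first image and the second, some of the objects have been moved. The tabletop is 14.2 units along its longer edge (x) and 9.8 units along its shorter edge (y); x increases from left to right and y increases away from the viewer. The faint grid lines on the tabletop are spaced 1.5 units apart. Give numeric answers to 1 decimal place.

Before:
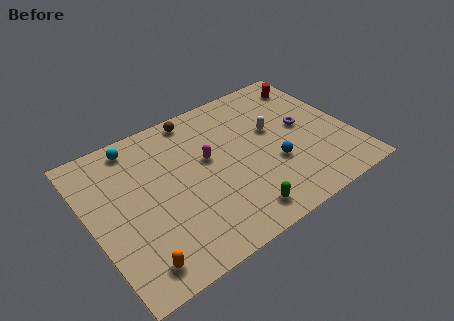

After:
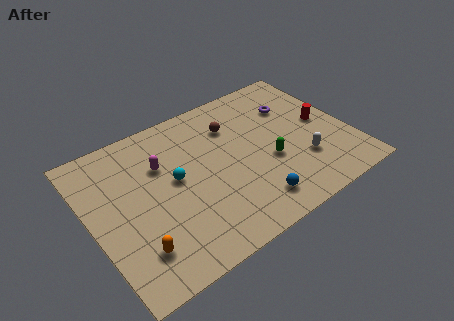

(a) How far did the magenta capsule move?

2.6

The magenta capsule was near (6.5, 5.7) before and (4.1, 6.6) after, so it travelled √(2.4² + 0.9²) ≈ 2.6 units.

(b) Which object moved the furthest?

the cyan sphere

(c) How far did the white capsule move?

3.1

The white capsule was near (10.2, 5.8) before and (11.3, 2.9) after, so it travelled √(1.1² + 2.9²) ≈ 3.1 units.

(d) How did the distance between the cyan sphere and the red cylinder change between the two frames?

-1.6

Before: roughly 9.9 units apart; after: 8.3. That's 1.6 units closer together.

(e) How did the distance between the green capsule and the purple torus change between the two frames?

-2.1

The distance was about 5.8 in the first image and 3.7 in the second, so they moved 2.1 units closer together.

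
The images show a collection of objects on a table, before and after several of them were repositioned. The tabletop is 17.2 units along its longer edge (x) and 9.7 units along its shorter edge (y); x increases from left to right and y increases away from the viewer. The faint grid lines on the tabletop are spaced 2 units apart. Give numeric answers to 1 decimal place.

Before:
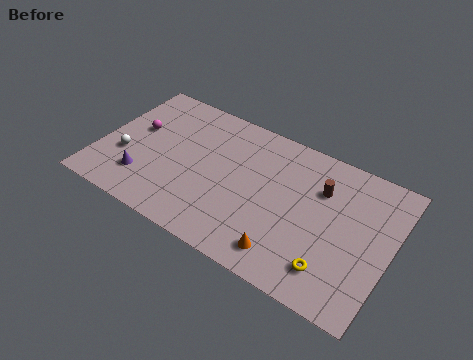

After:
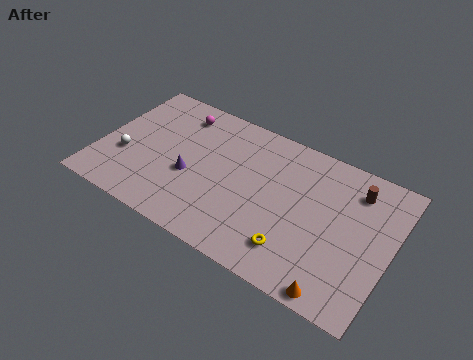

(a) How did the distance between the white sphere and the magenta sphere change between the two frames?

+2.9

Before: roughly 2.2 units apart; after: 5.1. That's 2.9 units further apart.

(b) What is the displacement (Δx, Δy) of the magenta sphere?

(2.2, 2.3)

From the two frames, the magenta sphere sits at roughly (1.9, 5.7) before and (4.1, 8.0) after.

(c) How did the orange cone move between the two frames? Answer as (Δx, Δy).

(3.1, -0.8)

The orange cone started near (11.6, 1.6) and ended near (14.7, 0.8).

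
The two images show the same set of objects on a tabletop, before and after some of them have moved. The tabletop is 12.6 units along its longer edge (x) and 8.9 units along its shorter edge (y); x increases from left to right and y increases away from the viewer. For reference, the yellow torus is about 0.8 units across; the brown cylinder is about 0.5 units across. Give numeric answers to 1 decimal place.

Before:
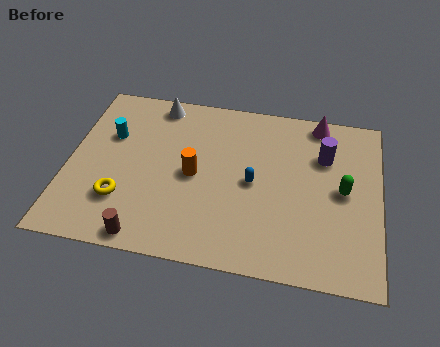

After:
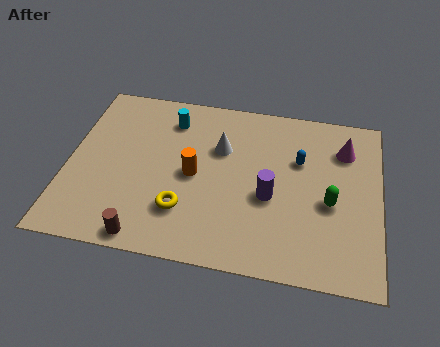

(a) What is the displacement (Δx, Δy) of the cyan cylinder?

(2.4, 1.3)

From the two frames, the cyan cylinder sits at roughly (1.6, 5.8) before and (4.0, 7.1) after.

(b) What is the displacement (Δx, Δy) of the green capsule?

(-0.5, -0.7)

From the two frames, the green capsule sits at roughly (11.1, 4.5) before and (10.6, 3.8) after.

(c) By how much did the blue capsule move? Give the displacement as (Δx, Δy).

(1.8, 1.5)

The blue capsule was at about (7.5, 4.3) and moved to about (9.3, 5.8).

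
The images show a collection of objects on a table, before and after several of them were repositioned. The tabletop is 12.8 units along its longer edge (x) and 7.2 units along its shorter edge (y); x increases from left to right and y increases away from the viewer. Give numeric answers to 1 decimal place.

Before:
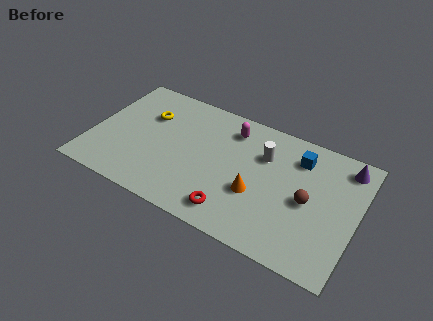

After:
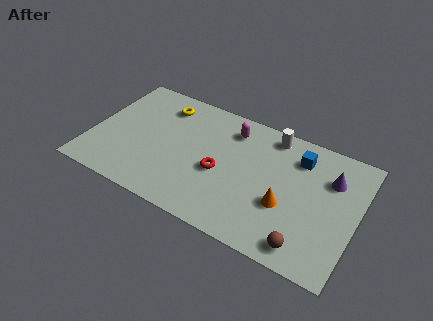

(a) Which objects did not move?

the blue cube and the magenta capsule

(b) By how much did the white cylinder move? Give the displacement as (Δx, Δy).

(0.2, 1.3)

The white cylinder started near (8.2, 5.0) and ended near (8.4, 6.3).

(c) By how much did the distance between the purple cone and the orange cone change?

-2.1

The distance was about 5.2 in the first image and 3.1 in the second, so they moved 2.1 units closer together.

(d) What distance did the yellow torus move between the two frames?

1.1

The yellow torus was near (2.5, 4.9) before and (3.1, 5.8) after, so it travelled √(0.6² + 0.9²) ≈ 1.1 units.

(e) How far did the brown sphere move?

2.4

From (10.5, 3.4) to (10.7, 1.0), the brown sphere covered √(0.2² + 2.4²) ≈ 2.4 units.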